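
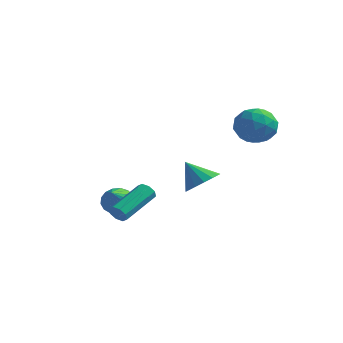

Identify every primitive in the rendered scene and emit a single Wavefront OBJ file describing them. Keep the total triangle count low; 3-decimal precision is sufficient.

v -3.627 -1.065 -2.189
v -3.074 -0.596 -1.876
v -2.993 -2.615 -0.991
v -3.374 -0.545 -1.651
v -3.732 -0.613 -1.55
v -4.066 -0.785 -1.595
v -4.299 -1.02 -1.776
v -4.379 -1.266 -2.052
v -4.286 -1.466 -2.36
v -4.043 -1.574 -2.628
v -3.704 -1.565 -2.796
v -3.348 -1.442 -2.825
v -3.056 -1.232 -2.708
v -2.894 -0.984 -2.473
v -2.901 -0.754 -2.173
v 1.613 2.43 2.685
v 2.689 2.322 2.622
v 1.451 0.698 2.898
v 2.527 0.59 2.835
v 2.081 1.076 3.694
v 2.181 2.146 3.562
v 1.959 0.874 1.958
v 2.059 1.944 1.826
v 2.903 1.36 2.173
v 2.978 1.485 3.246
v 1.162 1.535 2.274
v 1.237 1.66 3.347
v 2.165 2.528 2.635
v 1.975 0.492 2.885
v 1.713 0.778 3.39
v 2.345 0.714 3.353
v 1.866 2.425 3.188
v 2.499 2.361 3.151
v 2.141 1.629 3.781
v 1.641 0.659 2.369
v 2.274 0.595 2.332
v 1.795 2.306 2.167
v 2.427 2.242 2.13
v 1.999 1.391 1.739
v 2.923 1.899 2.334
v 2.828 0.881 2.459
v 2.494 1.048 1.943
v 2.553 1.677 1.866
v 2.967 1.973 2.965
v 2.872 0.955 3.09
v 2.61 1.24 3.595
v 2.669 1.869 3.517
v 3.093 1.407 2.7
v 1.268 2.065 2.43
v 1.173 1.047 2.555
v 1.471 1.151 2.003
v 1.53 1.78 1.925
v 1.312 2.139 3.061
v 1.217 1.121 3.186
v 1.587 1.343 3.654
v 1.646 1.972 3.577
v 1.047 1.613 2.82
v 1.132 -1.618 0.092
v 1.825 -1.475 0.665
v 0.228 -1.622 1.188
v 1.676 -1.045 0.543
v 1.382 -0.768 0.301
v 1.02 -0.719 0.003
v 0.689 -0.911 -0.271
v 0.476 -1.292 -0.448
v 0.439 -1.761 -0.48
v 0.587 -2.191 -0.359
v 0.882 -2.468 -0.117
v 1.243 -2.517 0.181
v 1.575 -2.325 0.455
v 1.788 -1.944 0.632
v -1.713 -4.113 -1.509
v -1.48 -4.32 -1.105
v -1.154 -2.394 -0.307
v -1.387 -2.187 -0.711
v -1.232 -4.241 -1.396
v -0.906 -2.315 -0.598
v -1.266 -4.087 -1.753
v -0.94 -2.161 -0.956
v -1.562 -3.949 -1.967
v -1.236 -2.023 -1.17
v -1.946 -3.906 -1.913
v -1.62 -1.98 -1.115
v -2.194 -3.985 -1.622
v -1.868 -2.059 -0.824
v -2.16 -4.139 -1.264
v -1.834 -2.213 -0.467
v -1.864 -4.277 -1.05
v -1.538 -2.351 -0.253
f 2 1 4
f 2 4 3
f 4 1 5
f 4 5 3
f 5 1 6
f 5 6 3
f 6 1 7
f 6 7 3
f 7 1 8
f 7 8 3
f 8 1 9
f 8 9 3
f 9 1 10
f 9 10 3
f 10 1 11
f 10 11 3
f 11 1 12
f 11 12 3
f 12 1 13
f 12 13 3
f 13 1 14
f 13 14 3
f 14 1 15
f 14 15 3
f 15 1 2
f 15 2 3
f 16 53 32
f 53 27 56
f 32 56 21
f 53 56 32
f 16 32 28
f 32 21 33
f 28 33 17
f 32 33 28
f 16 28 37
f 28 17 38
f 37 38 23
f 28 38 37
f 16 37 49
f 37 23 52
f 49 52 26
f 37 52 49
f 16 49 53
f 49 26 57
f 53 57 27
f 49 57 53
f 17 33 44
f 33 21 47
f 44 47 25
f 33 47 44
f 21 56 34
f 56 27 55
f 34 55 20
f 56 55 34
f 27 57 54
f 57 26 50
f 54 50 18
f 57 50 54
f 26 52 51
f 52 23 39
f 51 39 22
f 52 39 51
f 23 38 43
f 38 17 40
f 43 40 24
f 38 40 43
f 19 45 31
f 45 25 46
f 31 46 20
f 45 46 31
f 19 31 29
f 31 20 30
f 29 30 18
f 31 30 29
f 19 29 36
f 29 18 35
f 36 35 22
f 29 35 36
f 19 36 41
f 36 22 42
f 41 42 24
f 36 42 41
f 19 41 45
f 41 24 48
f 45 48 25
f 41 48 45
f 20 46 34
f 46 25 47
f 34 47 21
f 46 47 34
f 18 30 54
f 30 20 55
f 54 55 27
f 30 55 54
f 22 35 51
f 35 18 50
f 51 50 26
f 35 50 51
f 24 42 43
f 42 22 39
f 43 39 23
f 42 39 43
f 25 48 44
f 48 24 40
f 44 40 17
f 48 40 44
f 59 58 61
f 59 61 60
f 61 58 62
f 61 62 60
f 62 58 63
f 62 63 60
f 63 58 64
f 63 64 60
f 64 58 65
f 64 65 60
f 65 58 66
f 65 66 60
f 66 58 67
f 66 67 60
f 67 58 68
f 67 68 60
f 68 58 69
f 68 69 60
f 69 58 70
f 69 70 60
f 70 58 71
f 70 71 60
f 71 58 59
f 71 59 60
f 73 72 76
f 73 76 74
f 74 76 77
f 74 77 75
f 76 72 78
f 76 78 77
f 77 78 79
f 77 79 75
f 78 72 80
f 78 80 79
f 79 80 81
f 79 81 75
f 80 72 82
f 80 82 81
f 81 82 83
f 81 83 75
f 82 72 84
f 82 84 83
f 83 84 85
f 83 85 75
f 84 72 86
f 84 86 85
f 85 86 87
f 85 87 75
f 86 72 88
f 86 88 87
f 87 88 89
f 87 89 75
f 88 72 73
f 88 73 89
f 89 73 74
f 89 74 75



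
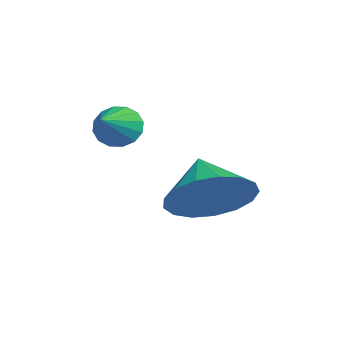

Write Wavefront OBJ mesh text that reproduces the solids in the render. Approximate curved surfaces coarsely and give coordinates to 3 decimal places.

v 3.692 3.946 -0.789
v 4.216 3.269 -0.355
v 2.788 3.694 -0.091
v 4.3 3.648 -0.109
v 4.245 4.095 -0.019
v 4.064 4.508 -0.106
v 3.797 4.792 -0.349
v 3.506 4.883 -0.693
v 3.258 4.758 -1.059
v 3.109 4.447 -1.364
v 3.094 4.022 -1.536
v 3.216 3.579 -1.538
v 3.447 3.22 -1.368
v 3.734 3.027 -1.065
v 4.012 3.045 -0.7
v 3.412 2.15 0.981
v 3.672 2.247 0.542
v 4.388 1.87 1.499
v 3.669 2.482 0.675
v 3.597 2.627 0.89
v 3.475 2.644 1.129
v 3.336 2.529 1.329
v 3.218 2.312 1.436
v 3.151 2.052 1.421
v 3.154 1.818 1.288
v 3.227 1.672 1.073
v 3.348 1.655 0.834
v 3.487 1.77 0.634
v 3.606 1.987 0.527
f 2 1 4
f 2 4 3
f 4 1 5
f 4 5 3
f 5 1 6
f 5 6 3
f 6 1 7
f 6 7 3
f 7 1 8
f 7 8 3
f 8 1 9
f 8 9 3
f 9 1 10
f 9 10 3
f 10 1 11
f 10 11 3
f 11 1 12
f 11 12 3
f 12 1 13
f 12 13 3
f 13 1 14
f 13 14 3
f 14 1 15
f 14 15 3
f 15 1 2
f 15 2 3
f 17 16 19
f 17 19 18
f 19 16 20
f 19 20 18
f 20 16 21
f 20 21 18
f 21 16 22
f 21 22 18
f 22 16 23
f 22 23 18
f 23 16 24
f 23 24 18
f 24 16 25
f 24 25 18
f 25 16 26
f 25 26 18
f 26 16 27
f 26 27 18
f 27 16 28
f 27 28 18
f 28 16 29
f 28 29 18
f 29 16 17
f 29 17 18



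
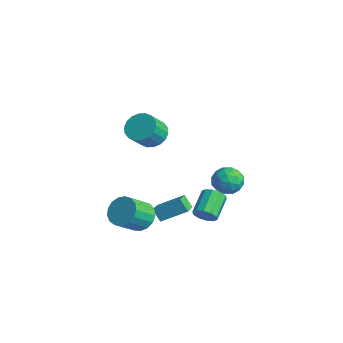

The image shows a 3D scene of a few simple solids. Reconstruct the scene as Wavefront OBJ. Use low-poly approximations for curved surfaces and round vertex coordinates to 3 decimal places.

v 0.246 -0.848 3.194
v 1.01 -1.206 2.621
v 1.379 -2.23 3.753
v 0.614 -1.872 4.326
v 1.208 -0.873 2.858
v 1.577 -1.897 3.99
v 1.216 -0.535 3.161
v 1.585 -1.559 4.293
v 1.031 -0.259 3.47
v 1.4 -1.283 4.603
v 0.691 -0.1 3.725
v 1.06 -1.124 4.857
v 0.263 -0.089 3.875
v 0.631 -1.112 5.007
v -0.169 -0.228 3.89
v 0.199 -1.252 5.022
v -0.519 -0.49 3.767
v -0.15 -1.514 4.899
v -0.717 -0.823 3.53
v -0.348 -1.847 4.662
v -0.725 -1.161 3.227
v -0.356 -2.185 4.359
v -0.54 -1.437 2.917
v -0.171 -2.461 4.05
v -0.2 -1.596 2.663
v 0.169 -2.62 3.795
v 0.229 -1.608 2.513
v 0.597 -2.631 3.645
v 0.661 -1.468 2.498
v 1.029 -2.492 3.63
v 0.698 3.314 -1.729
v 1.233 4.174 -2.011
v 2.107 2.666 -1.029
v 2.642 3.526 -1.311
v 1.906 3.587 -0.563
v 1.035 3.987 -0.995
v 2.305 2.853 -2.045
v 1.434 3.253 -2.477
v 2.226 3.889 -2.206
v 1.98 4.343 -1.291
v 1.36 2.497 -1.749
v 1.114 2.951 -0.834
v 0.842 3.801 -1.931
v 2.498 3.039 -1.109
v 2.066 3.075 -0.669
v 2.38 3.581 -0.835
v 0.726 3.691 -1.334
v 1.04 4.196 -1.5
v 1.436 3.852 -0.649
v 2.3 2.644 -1.54
v 2.614 3.149 -1.706
v 0.96 3.259 -2.205
v 1.274 3.765 -2.371
v 1.904 2.988 -2.391
v 1.74 4.138 -2.212
v 2.568 3.758 -1.801
v 2.37 3.362 -2.232
v 1.858 3.597 -2.486
v 1.595 4.405 -1.674
v 2.424 4.025 -1.263
v 1.991 4.061 -0.823
v 1.479 4.296 -1.077
v 2.179 4.238 -1.789
v 0.916 2.815 -1.777
v 1.745 2.435 -1.366
v 1.861 2.544 -1.963
v 1.349 2.779 -2.217
v 0.772 3.082 -1.239
v 1.6 2.702 -0.828
v 1.482 3.243 -0.554
v 0.97 3.478 -0.808
v 1.161 2.602 -1.251
v 4.297 0.213 -1.816
v 4.776 0.748 -2.065
v 3.861 1.943 -1.253
v 3.383 1.407 -1.004
v 4.432 0.701 -2.382
v 3.518 1.896 -1.57
v 4.038 0.467 -2.483
v 3.123 1.662 -1.671
v 3.742 0.136 -2.329
v 2.827 1.331 -1.517
v 3.659 -0.166 -1.979
v 2.744 1.029 -1.167
v 3.819 -0.323 -1.567
v 2.904 0.872 -0.755
v 4.162 -0.276 -1.25
v 3.248 0.919 -0.438
v 4.557 -0.042 -1.149
v 3.642 1.153 -0.337
v 4.853 0.289 -1.303
v 3.938 1.484 -0.491
v 4.936 0.591 -1.653
v 4.021 1.786 -0.841
v 2.217 -1.711 -1.477
v 3.137 -0.441 -0.514
v 2.757 -1.518 -2.247
v 3.677 -0.248 -1.284
v 2.863 -2.392 -1.196
v 3.783 -1.122 -0.233
v 3.403 -2.199 -1.966
v 4.323 -0.929 -1.003
v 2.839 -3.153 -1.529
v 3.282 -2.519 -0.849
v 3.504 -3.873 0.269
v 3.061 -4.507 -0.411
v 2.804 -2.501 -0.733
v 3.025 -3.855 0.386
v 2.333 -2.632 -0.799
v 2.554 -3.986 0.32
v 1.979 -2.883 -1.032
v 2.2 -4.237 0.086
v 1.821 -3.196 -1.379
v 2.042 -4.549 -0.261
v 1.897 -3.499 -1.761
v 2.118 -4.852 -0.642
v 2.189 -3.722 -2.089
v 2.41 -5.076 -0.971
v 2.63 -3.816 -2.29
v 2.851 -5.169 -1.171
v 3.118 -3.757 -2.316
v 3.34 -5.111 -1.197
v 3.543 -3.56 -2.161
v 3.765 -4.914 -1.043
v 3.807 -3.27 -1.862
v 4.028 -4.624 -0.744
v 3.849 -2.953 -1.487
v 4.07 -4.307 -0.369
v 3.66 -2.682 -1.122
v 3.881 -4.036 -0.003
f 2 1 5
f 2 5 3
f 3 5 6
f 3 6 4
f 5 1 7
f 5 7 6
f 6 7 8
f 6 8 4
f 7 1 9
f 7 9 8
f 8 9 10
f 8 10 4
f 9 1 11
f 9 11 10
f 10 11 12
f 10 12 4
f 11 1 13
f 11 13 12
f 12 13 14
f 12 14 4
f 13 1 15
f 13 15 14
f 14 15 16
f 14 16 4
f 15 1 17
f 15 17 16
f 16 17 18
f 16 18 4
f 17 1 19
f 17 19 18
f 18 19 20
f 18 20 4
f 19 1 21
f 19 21 20
f 20 21 22
f 20 22 4
f 21 1 23
f 21 23 22
f 22 23 24
f 22 24 4
f 23 1 25
f 23 25 24
f 24 25 26
f 24 26 4
f 25 1 27
f 25 27 26
f 26 27 28
f 26 28 4
f 27 1 29
f 27 29 28
f 28 29 30
f 28 30 4
f 29 1 2
f 29 2 30
f 30 2 3
f 30 3 4
f 31 68 47
f 68 42 71
f 47 71 36
f 68 71 47
f 31 47 43
f 47 36 48
f 43 48 32
f 47 48 43
f 31 43 52
f 43 32 53
f 52 53 38
f 43 53 52
f 31 52 64
f 52 38 67
f 64 67 41
f 52 67 64
f 31 64 68
f 64 41 72
f 68 72 42
f 64 72 68
f 32 48 59
f 48 36 62
f 59 62 40
f 48 62 59
f 36 71 49
f 71 42 70
f 49 70 35
f 71 70 49
f 42 72 69
f 72 41 65
f 69 65 33
f 72 65 69
f 41 67 66
f 67 38 54
f 66 54 37
f 67 54 66
f 38 53 58
f 53 32 55
f 58 55 39
f 53 55 58
f 34 60 46
f 60 40 61
f 46 61 35
f 60 61 46
f 34 46 44
f 46 35 45
f 44 45 33
f 46 45 44
f 34 44 51
f 44 33 50
f 51 50 37
f 44 50 51
f 34 51 56
f 51 37 57
f 56 57 39
f 51 57 56
f 34 56 60
f 56 39 63
f 60 63 40
f 56 63 60
f 35 61 49
f 61 40 62
f 49 62 36
f 61 62 49
f 33 45 69
f 45 35 70
f 69 70 42
f 45 70 69
f 37 50 66
f 50 33 65
f 66 65 41
f 50 65 66
f 39 57 58
f 57 37 54
f 58 54 38
f 57 54 58
f 40 63 59
f 63 39 55
f 59 55 32
f 63 55 59
f 74 73 77
f 74 77 75
f 75 77 78
f 75 78 76
f 77 73 79
f 77 79 78
f 78 79 80
f 78 80 76
f 79 73 81
f 79 81 80
f 80 81 82
f 80 82 76
f 81 73 83
f 81 83 82
f 82 83 84
f 82 84 76
f 83 73 85
f 83 85 84
f 84 85 86
f 84 86 76
f 85 73 87
f 85 87 86
f 86 87 88
f 86 88 76
f 87 73 89
f 87 89 88
f 88 89 90
f 88 90 76
f 89 73 91
f 89 91 90
f 90 91 92
f 90 92 76
f 91 73 93
f 91 93 92
f 92 93 94
f 92 94 76
f 93 73 74
f 93 74 94
f 94 74 75
f 94 75 76
f 96 98 95
f 99 96 95
f 95 98 97
f 97 99 95
f 96 102 98
f 100 96 99
f 100 102 96
f 98 102 97
f 101 99 97
f 97 102 101
f 101 100 99
f 102 100 101
f 104 103 107
f 104 107 105
f 105 107 108
f 105 108 106
f 107 103 109
f 107 109 108
f 108 109 110
f 108 110 106
f 109 103 111
f 109 111 110
f 110 111 112
f 110 112 106
f 111 103 113
f 111 113 112
f 112 113 114
f 112 114 106
f 113 103 115
f 113 115 114
f 114 115 116
f 114 116 106
f 115 103 117
f 115 117 116
f 116 117 118
f 116 118 106
f 117 103 119
f 117 119 118
f 118 119 120
f 118 120 106
f 119 103 121
f 119 121 120
f 120 121 122
f 120 122 106
f 121 103 123
f 121 123 122
f 122 123 124
f 122 124 106
f 123 103 125
f 123 125 124
f 124 125 126
f 124 126 106
f 125 103 127
f 125 127 126
f 126 127 128
f 126 128 106
f 127 103 129
f 127 129 128
f 128 129 130
f 128 130 106
f 129 103 104
f 129 104 130
f 130 104 105
f 130 105 106



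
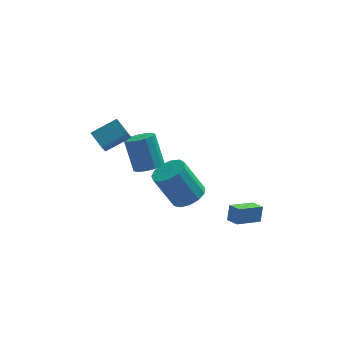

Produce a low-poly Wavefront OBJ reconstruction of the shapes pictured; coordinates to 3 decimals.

v -4.337 -0.015 3.918
v -4.856 0.783 4.489
v -4.094 0.995 2.728
v -4.613 1.793 3.298
v -2.927 0.427 4.582
v -3.446 1.225 5.152
v -2.684 1.437 3.391
v -3.203 2.235 3.962
v 2.472 -2.463 -0.941
v 2.633 -2.084 -0.052
v 2.042 -1.796 -1.147
v 2.203 -1.417 -0.258
v 3.817 -1.763 -1.482
v 3.978 -1.384 -0.593
v 3.387 -1.096 -1.688
v 3.548 -0.717 -0.799
v -1.657 2.698 -0.276
v -1.211 3.408 -0.544
v -1.636 4.351 1.249
v -2.083 3.642 1.516
v -1.68 3.474 -0.69
v -2.105 4.418 1.102
v -2.142 3.294 -0.705
v -2.567 4.238 1.087
v -2.45 2.925 -0.584
v -2.875 3.869 1.208
v -2.506 2.484 -0.365
v -2.932 3.428 1.427
v -2.293 2.111 -0.118
v -2.719 3.055 1.675
v -1.878 1.924 0.079
v -2.304 2.868 1.871
v -1.393 1.983 0.163
v -1.819 2.927 1.956
v -0.992 2.269 0.108
v -1.417 3.213 1.9
v -0.802 2.691 -0.07
v -1.227 3.635 1.723
v -0.883 3.116 -0.312
v -1.309 4.059 1.48
v -0.128 -2.946 2.106
v 0.723 -2.774 2.539
v -0.301 -2.463 4.427
v -1.152 -2.634 3.994
v 0.541 -2.291 2.361
v -0.483 -1.979 4.249
v 0.146 -2.015 2.102
v -0.878 -1.704 3.989
v -0.335 -2.035 1.844
v -1.359 -1.724 3.731
v -0.751 -2.344 1.669
v -1.775 -2.033 3.557
v -0.969 -2.844 1.633
v -1.993 -2.533 3.521
v -0.92 -3.376 1.748
v -1.944 -3.065 3.635
v -0.619 -3.772 1.976
v -1.643 -3.461 3.864
v -0.163 -3.905 2.245
v -1.187 -3.594 4.133
v 0.305 -3.733 2.471
v -0.719 -3.422 4.358
v 0.635 -3.312 2.58
v -0.389 -3.001 4.468
f 2 4 1
f 5 2 1
f 1 4 3
f 3 5 1
f 2 8 4
f 6 2 5
f 6 8 2
f 4 8 3
f 7 5 3
f 3 8 7
f 7 6 5
f 8 6 7
f 10 12 9
f 13 10 9
f 9 12 11
f 11 13 9
f 10 16 12
f 14 10 13
f 14 16 10
f 12 16 11
f 15 13 11
f 11 16 15
f 15 14 13
f 16 14 15
f 18 17 21
f 18 21 19
f 19 21 22
f 19 22 20
f 21 17 23
f 21 23 22
f 22 23 24
f 22 24 20
f 23 17 25
f 23 25 24
f 24 25 26
f 24 26 20
f 25 17 27
f 25 27 26
f 26 27 28
f 26 28 20
f 27 17 29
f 27 29 28
f 28 29 30
f 28 30 20
f 29 17 31
f 29 31 30
f 30 31 32
f 30 32 20
f 31 17 33
f 31 33 32
f 32 33 34
f 32 34 20
f 33 17 35
f 33 35 34
f 34 35 36
f 34 36 20
f 35 17 37
f 35 37 36
f 36 37 38
f 36 38 20
f 37 17 39
f 37 39 38
f 38 39 40
f 38 40 20
f 39 17 18
f 39 18 40
f 40 18 19
f 40 19 20
f 42 41 45
f 42 45 43
f 43 45 46
f 43 46 44
f 45 41 47
f 45 47 46
f 46 47 48
f 46 48 44
f 47 41 49
f 47 49 48
f 48 49 50
f 48 50 44
f 49 41 51
f 49 51 50
f 50 51 52
f 50 52 44
f 51 41 53
f 51 53 52
f 52 53 54
f 52 54 44
f 53 41 55
f 53 55 54
f 54 55 56
f 54 56 44
f 55 41 57
f 55 57 56
f 56 57 58
f 56 58 44
f 57 41 59
f 57 59 58
f 58 59 60
f 58 60 44
f 59 41 61
f 59 61 60
f 60 61 62
f 60 62 44
f 61 41 63
f 61 63 62
f 62 63 64
f 62 64 44
f 63 41 42
f 63 42 64
f 64 42 43
f 64 43 44



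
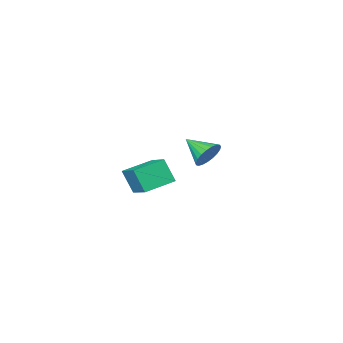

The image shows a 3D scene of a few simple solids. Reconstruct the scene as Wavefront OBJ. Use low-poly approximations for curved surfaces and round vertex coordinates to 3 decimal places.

v -3.56 -2.808 -2.925
v -3.313 -3.447 -1.648
v -3.279 -1.269 -2.21
v -3.031 -1.908 -0.932
v -1.909 -2.932 -3.308
v -1.661 -3.571 -2.03
v -1.627 -1.393 -2.592
v -1.38 -2.032 -1.315
v -1.696 3.858 1.846
v -1.324 3.632 1.188
v -1.304 2.622 2.494
v -1.086 3.792 1.349
v -0.954 3.963 1.596
v -0.951 4.116 1.887
v -1.076 4.225 2.17
v -1.309 4.27 2.398
v -1.608 4.244 2.53
v -1.923 4.152 2.544
v -2.199 4.008 2.437
v -2.387 3.839 2.228
v -2.457 3.673 1.954
v -2.395 3.539 1.66
v -2.212 3.461 1.399
v -1.94 3.451 1.215
v -1.625 3.511 1.14
f 2 4 1
f 5 2 1
f 1 4 3
f 3 5 1
f 2 8 4
f 6 2 5
f 6 8 2
f 4 8 3
f 7 5 3
f 3 8 7
f 7 6 5
f 8 6 7
f 10 9 12
f 10 12 11
f 12 9 13
f 12 13 11
f 13 9 14
f 13 14 11
f 14 9 15
f 14 15 11
f 15 9 16
f 15 16 11
f 16 9 17
f 16 17 11
f 17 9 18
f 17 18 11
f 18 9 19
f 18 19 11
f 19 9 20
f 19 20 11
f 20 9 21
f 20 21 11
f 21 9 22
f 21 22 11
f 22 9 23
f 22 23 11
f 23 9 24
f 23 24 11
f 24 9 25
f 24 25 11
f 25 9 10
f 25 10 11



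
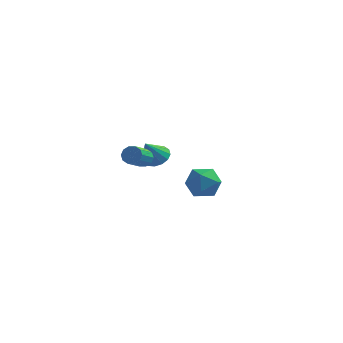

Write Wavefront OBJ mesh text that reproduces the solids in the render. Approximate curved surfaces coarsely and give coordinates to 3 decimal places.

v -1.256 1.995 0.713
v -0.785 2.151 1.117
v -1.093 0.822 1.991
v -1.564 0.665 1.587
v -1.12 2.316 1.25
v -1.427 0.986 2.123
v -1.506 2.357 1.177
v -1.814 1.028 2.051
v -1.798 2.261 0.928
v -2.105 0.931 1.801
v -1.882 2.062 0.596
v -2.189 0.733 1.47
v -1.727 1.838 0.309
v -2.035 0.509 1.183
v -1.393 1.674 0.177
v -1.7 0.344 1.05
v -1.006 1.632 0.249
v -1.314 0.303 1.123
v -0.715 1.729 0.499
v -1.022 0.399 1.372
v -0.631 1.927 0.83
v -0.938 0.598 1.704
v 2.528 -2.92 1.849
v 3.465 -2.757 1.31
v 3.395 -3.863 3.07
v 4.332 -3.7 2.531
v 3.84 -2.865 3.036
v 3.304 -2.282 2.281
v 3.556 -4.338 2.099
v 3.02 -3.755 1.344
v 4.1 -3.634 1.464
v 4.276 -2.723 2.043
v 2.584 -3.897 2.337
v 2.76 -2.986 2.916
v -1.06 4.059 -0.185
v -0.209 4.057 0.075
v -1.48 3.261 1.185
v -0.386 4.446 0.247
v -0.743 4.732 0.304
v -1.185 4.837 0.23
v -1.594 4.733 0.045
v -1.86 4.449 -0.202
v -1.912 4.061 -0.445
v -1.735 3.672 -0.617
v -1.378 3.387 -0.674
v -0.935 3.282 -0.6
v -0.526 3.385 -0.414
v -0.261 3.669 -0.168
f 2 1 5
f 2 5 3
f 3 5 6
f 3 6 4
f 5 1 7
f 5 7 6
f 6 7 8
f 6 8 4
f 7 1 9
f 7 9 8
f 8 9 10
f 8 10 4
f 9 1 11
f 9 11 10
f 10 11 12
f 10 12 4
f 11 1 13
f 11 13 12
f 12 13 14
f 12 14 4
f 13 1 15
f 13 15 14
f 14 15 16
f 14 16 4
f 15 1 17
f 15 17 16
f 16 17 18
f 16 18 4
f 17 1 19
f 17 19 18
f 18 19 20
f 18 20 4
f 19 1 21
f 19 21 20
f 20 21 22
f 20 22 4
f 21 1 2
f 21 2 22
f 22 2 3
f 22 3 4
f 23 34 28
f 23 28 24
f 23 24 30
f 23 30 33
f 23 33 34
f 24 28 32
f 28 34 27
f 34 33 25
f 33 30 29
f 30 24 31
f 26 32 27
f 26 27 25
f 26 25 29
f 26 29 31
f 26 31 32
f 27 32 28
f 25 27 34
f 29 25 33
f 31 29 30
f 32 31 24
f 36 35 38
f 36 38 37
f 38 35 39
f 38 39 37
f 39 35 40
f 39 40 37
f 40 35 41
f 40 41 37
f 41 35 42
f 41 42 37
f 42 35 43
f 42 43 37
f 43 35 44
f 43 44 37
f 44 35 45
f 44 45 37
f 45 35 46
f 45 46 37
f 46 35 47
f 46 47 37
f 47 35 48
f 47 48 37
f 48 35 36
f 48 36 37



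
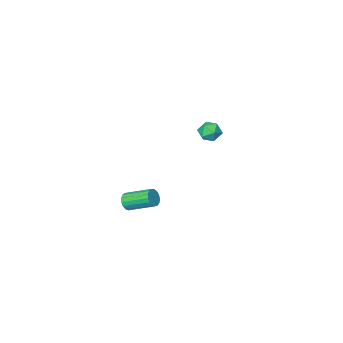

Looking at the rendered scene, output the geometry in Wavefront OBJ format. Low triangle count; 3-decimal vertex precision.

v -3.615 -3.047 -3.059
v -3.065 -3.287 -2.69
v -4.295 -3.793 -2.53
v -3.745 -4.033 -2.161
v -3.996 -3.386 -2.04
v -3.575 -2.925 -2.366
v -3.785 -4.155 -2.854
v -3.364 -3.694 -3.18
v -3.17 -3.972 -2.563
v -3.3 -3.496 -2.06
v -4.06 -3.584 -3.16
v -4.19 -3.108 -2.657
v 3.58 0.881 -3.096
v 3.931 0.93 -2.714
v 3.09 2.028 -2.083
v 2.74 1.979 -2.464
v 4.009 1.09 -2.888
v 3.168 2.188 -2.257
v 3.989 1.202 -3.109
v 3.148 2.3 -2.478
v 3.876 1.241 -3.328
v 3.035 2.339 -2.696
v 3.695 1.197 -3.493
v 2.854 2.295 -2.861
v 3.487 1.081 -3.567
v 2.647 2.179 -2.936
v 3.301 0.919 -3.533
v 2.461 2.017 -2.902
v 3.179 0.748 -3.399
v 2.339 1.846 -2.768
v 3.149 0.608 -3.195
v 2.308 1.706 -2.564
v 3.218 0.531 -2.969
v 2.377 1.628 -2.338
v 3.369 0.533 -2.772
v 2.529 1.631 -2.14
v 3.569 0.616 -2.649
v 2.729 1.714 -2.017
v 3.772 0.759 -2.628
v 2.931 1.857 -1.997
f 1 12 6
f 1 6 2
f 1 2 8
f 1 8 11
f 1 11 12
f 2 6 10
f 6 12 5
f 12 11 3
f 11 8 7
f 8 2 9
f 4 10 5
f 4 5 3
f 4 3 7
f 4 7 9
f 4 9 10
f 5 10 6
f 3 5 12
f 7 3 11
f 9 7 8
f 10 9 2
f 14 13 17
f 14 17 15
f 15 17 18
f 15 18 16
f 17 13 19
f 17 19 18
f 18 19 20
f 18 20 16
f 19 13 21
f 19 21 20
f 20 21 22
f 20 22 16
f 21 13 23
f 21 23 22
f 22 23 24
f 22 24 16
f 23 13 25
f 23 25 24
f 24 25 26
f 24 26 16
f 25 13 27
f 25 27 26
f 26 27 28
f 26 28 16
f 27 13 29
f 27 29 28
f 28 29 30
f 28 30 16
f 29 13 31
f 29 31 30
f 30 31 32
f 30 32 16
f 31 13 33
f 31 33 32
f 32 33 34
f 32 34 16
f 33 13 35
f 33 35 34
f 34 35 36
f 34 36 16
f 35 13 37
f 35 37 36
f 36 37 38
f 36 38 16
f 37 13 39
f 37 39 38
f 38 39 40
f 38 40 16
f 39 13 14
f 39 14 40
f 40 14 15
f 40 15 16



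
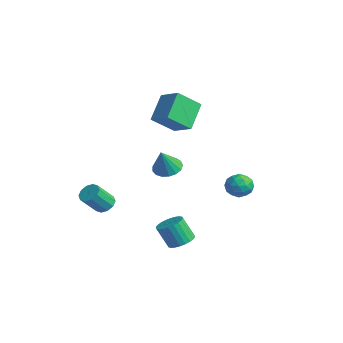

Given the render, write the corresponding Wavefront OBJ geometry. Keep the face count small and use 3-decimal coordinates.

v -2.684 -3.283 -3.576
v -2.282 -2.911 -3.284
v -2.215 -3.825 -2.212
v -2.616 -4.197 -2.504
v -2.636 -2.811 -3.176
v -2.569 -3.725 -2.105
v -3.008 -2.891 -3.221
v -2.941 -3.805 -2.15
v -3.256 -3.121 -3.402
v -3.189 -4.035 -2.33
v -3.286 -3.413 -3.648
v -3.218 -4.327 -2.577
v -3.085 -3.655 -3.868
v -3.018 -4.569 -2.796
v -2.731 -3.755 -3.975
v -2.664 -4.669 -2.904
v -2.359 -3.675 -3.93
v -2.292 -4.589 -2.859
v -2.111 -3.445 -3.75
v -2.044 -4.359 -2.678
v -2.082 -3.153 -3.503
v -2.014 -4.067 -2.432
v 2.114 -1.681 -4.33
v 2.786 -1.85 -4.135
v 2.338 -2.268 -2.954
v 1.666 -2.099 -3.15
v 2.769 -1.584 -4.047
v 2.321 -2.001 -2.867
v 2.652 -1.332 -4.003
v 2.204 -1.75 -2.822
v 2.453 -1.134 -4.008
v 2.005 -1.551 -2.827
v 2.203 -1.019 -4.062
v 1.754 -1.436 -2.882
v 1.939 -1.005 -4.158
v 1.49 -1.422 -2.977
v 1.701 -1.093 -4.279
v 1.253 -1.511 -3.099
v 1.527 -1.272 -4.408
v 1.079 -1.689 -3.228
v 1.442 -1.512 -4.526
v 0.994 -1.93 -3.345
v 1.459 -1.779 -4.613
v 1.011 -2.196 -3.433
v 1.576 -2.03 -4.658
v 1.128 -2.448 -3.477
v 1.775 -2.229 -4.653
v 1.327 -2.646 -3.472
v 2.026 -2.344 -4.598
v 1.577 -2.761 -3.418
v 2.29 -2.358 -4.503
v 1.841 -2.775 -3.322
v 2.527 -2.269 -4.381
v 2.079 -2.687 -3.201
v 2.701 -2.091 -4.252
v 2.253 -2.508 -3.072
v -2.647 -0.685 1.742
v -3.44 0.361 2.885
v -2.464 0.557 0.733
v -3.256 1.603 1.876
v -1.464 -0.403 2.304
v -2.256 0.643 3.447
v -1.28 0.839 1.295
v -2.073 1.885 2.438
v -0.368 3.15 -2.203
v -0.07 3.426 -2.866
v 0.37 2.134 -2.294
v 0.668 2.41 -2.957
v 0.827 2.763 -2.282
v 0.371 3.391 -2.226
v -0.071 2.169 -2.934
v -0.527 2.797 -2.878
v 0.114 2.82 -3.318
v 0.669 3.187 -2.915
v -0.369 2.373 -2.245
v 0.186 2.74 -1.842
v -0.284 3.377 -2.526
v 0.584 2.183 -2.634
v 0.677 2.39 -2.237
v 0.853 2.553 -2.626
v -0.025 3.356 -2.15
v 0.151 3.519 -2.54
v 0.678 3.129 -2.196
v 0.149 2.041 -2.62
v 0.325 2.204 -3.01
v -0.553 3.007 -2.534
v -0.377 3.17 -2.923
v -0.378 2.431 -2.964
v -0 3.184 -3.182
v 0.434 2.586 -3.235
v -0.001 2.445 -3.222
v -0.269 2.814 -3.189
v 0.326 3.399 -2.945
v 0.76 2.802 -2.998
v 0.853 3.009 -2.602
v 0.585 3.378 -2.568
v 0.434 3.043 -3.211
v -0.46 2.758 -2.162
v -0.026 2.161 -2.215
v -0.285 2.182 -2.592
v -0.553 2.551 -2.558
v -0.134 2.974 -1.925
v 0.3 2.376 -1.978
v 0.569 2.746 -1.971
v 0.301 3.115 -1.938
v -0.134 2.517 -1.949
v 2.016 -2.395 0.886
v 2.425 -2.92 0.562
v 2.324 -2.925 2.134
v 2.654 -2.656 0.618
v 2.737 -2.332 0.734
v 2.655 -2.023 0.886
v 2.427 -1.799 1.038
v 2.104 -1.711 1.155
v 1.761 -1.781 1.21
v 1.476 -1.991 1.191
v 1.315 -2.293 1.103
v 1.315 -2.62 0.964
v 1.475 -2.894 0.808
v 1.759 -3.055 0.67
v 2.102 -3.064 0.581
f 2 1 5
f 2 5 3
f 3 5 6
f 3 6 4
f 5 1 7
f 5 7 6
f 6 7 8
f 6 8 4
f 7 1 9
f 7 9 8
f 8 9 10
f 8 10 4
f 9 1 11
f 9 11 10
f 10 11 12
f 10 12 4
f 11 1 13
f 11 13 12
f 12 13 14
f 12 14 4
f 13 1 15
f 13 15 14
f 14 15 16
f 14 16 4
f 15 1 17
f 15 17 16
f 16 17 18
f 16 18 4
f 17 1 19
f 17 19 18
f 18 19 20
f 18 20 4
f 19 1 21
f 19 21 20
f 20 21 22
f 20 22 4
f 21 1 2
f 21 2 22
f 22 2 3
f 22 3 4
f 24 23 27
f 24 27 25
f 25 27 28
f 25 28 26
f 27 23 29
f 27 29 28
f 28 29 30
f 28 30 26
f 29 23 31
f 29 31 30
f 30 31 32
f 30 32 26
f 31 23 33
f 31 33 32
f 32 33 34
f 32 34 26
f 33 23 35
f 33 35 34
f 34 35 36
f 34 36 26
f 35 23 37
f 35 37 36
f 36 37 38
f 36 38 26
f 37 23 39
f 37 39 38
f 38 39 40
f 38 40 26
f 39 23 41
f 39 41 40
f 40 41 42
f 40 42 26
f 41 23 43
f 41 43 42
f 42 43 44
f 42 44 26
f 43 23 45
f 43 45 44
f 44 45 46
f 44 46 26
f 45 23 47
f 45 47 46
f 46 47 48
f 46 48 26
f 47 23 49
f 47 49 48
f 48 49 50
f 48 50 26
f 49 23 51
f 49 51 50
f 50 51 52
f 50 52 26
f 51 23 53
f 51 53 52
f 52 53 54
f 52 54 26
f 53 23 55
f 53 55 54
f 54 55 56
f 54 56 26
f 55 23 24
f 55 24 56
f 56 24 25
f 56 25 26
f 58 60 57
f 61 58 57
f 57 60 59
f 59 61 57
f 58 64 60
f 62 58 61
f 62 64 58
f 60 64 59
f 63 61 59
f 59 64 63
f 63 62 61
f 64 62 63
f 65 102 81
f 102 76 105
f 81 105 70
f 102 105 81
f 65 81 77
f 81 70 82
f 77 82 66
f 81 82 77
f 65 77 86
f 77 66 87
f 86 87 72
f 77 87 86
f 65 86 98
f 86 72 101
f 98 101 75
f 86 101 98
f 65 98 102
f 98 75 106
f 102 106 76
f 98 106 102
f 66 82 93
f 82 70 96
f 93 96 74
f 82 96 93
f 70 105 83
f 105 76 104
f 83 104 69
f 105 104 83
f 76 106 103
f 106 75 99
f 103 99 67
f 106 99 103
f 75 101 100
f 101 72 88
f 100 88 71
f 101 88 100
f 72 87 92
f 87 66 89
f 92 89 73
f 87 89 92
f 68 94 80
f 94 74 95
f 80 95 69
f 94 95 80
f 68 80 78
f 80 69 79
f 78 79 67
f 80 79 78
f 68 78 85
f 78 67 84
f 85 84 71
f 78 84 85
f 68 85 90
f 85 71 91
f 90 91 73
f 85 91 90
f 68 90 94
f 90 73 97
f 94 97 74
f 90 97 94
f 69 95 83
f 95 74 96
f 83 96 70
f 95 96 83
f 67 79 103
f 79 69 104
f 103 104 76
f 79 104 103
f 71 84 100
f 84 67 99
f 100 99 75
f 84 99 100
f 73 91 92
f 91 71 88
f 92 88 72
f 91 88 92
f 74 97 93
f 97 73 89
f 93 89 66
f 97 89 93
f 108 107 110
f 108 110 109
f 110 107 111
f 110 111 109
f 111 107 112
f 111 112 109
f 112 107 113
f 112 113 109
f 113 107 114
f 113 114 109
f 114 107 115
f 114 115 109
f 115 107 116
f 115 116 109
f 116 107 117
f 116 117 109
f 117 107 118
f 117 118 109
f 118 107 119
f 118 119 109
f 119 107 120
f 119 120 109
f 120 107 121
f 120 121 109
f 121 107 108
f 121 108 109



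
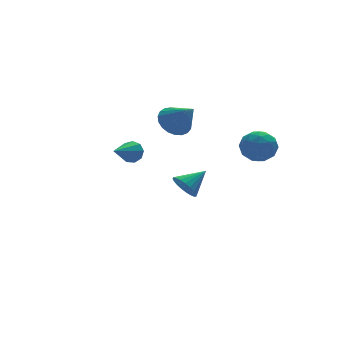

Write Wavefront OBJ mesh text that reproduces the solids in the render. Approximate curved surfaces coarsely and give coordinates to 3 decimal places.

v 2.843 -1.756 1.176
v 3.446 -1.384 2.009
v 3.674 -3.316 1.271
v 4.277 -2.944 2.104
v 3.207 -3.122 2.241
v 2.693 -2.159 2.182
v 4.427 -2.541 1.098
v 3.913 -1.578 1.039
v 4.425 -1.87 1.961
v 3.671 -2.228 2.667
v 3.449 -2.472 0.613
v 2.695 -2.83 1.319
v 3.072 -1.434 1.584
v 4.048 -3.266 1.696
v 3.419 -3.371 1.776
v 3.774 -3.153 2.266
v 2.629 -1.889 1.686
v 2.983 -1.67 2.175
v 2.843 -2.691 2.311
v 4.137 -3.03 1.105
v 4.491 -2.811 1.594
v 3.346 -1.547 1.014
v 3.701 -1.329 1.504
v 4.277 -2.009 0.969
v 4.001 -1.5 2.045
v 4.49 -2.416 2.101
v 4.578 -2.18 1.51
v 4.276 -1.614 1.476
v 3.558 -1.711 2.46
v 4.047 -2.627 2.516
v 3.417 -2.732 2.597
v 3.116 -2.166 2.562
v 4.133 -1.996 2.432
v 3.073 -2.073 0.764
v 3.562 -2.989 0.82
v 4.004 -2.534 0.718
v 3.703 -1.968 0.683
v 2.63 -2.284 1.179
v 3.119 -3.2 1.235
v 2.844 -3.086 1.804
v 2.542 -2.52 1.77
v 2.987 -2.704 0.848
v 1.451 3.548 1.496
v 2.484 3.86 1.454
v 1.929 2.152 2.904
v 2.319 4.127 1.775
v 2.004 4.294 2.047
v 1.593 4.332 2.225
v 1.157 4.235 2.276
v 0.773 4.018 2.192
v 0.505 3.721 1.988
v 0.401 3.393 1.699
v 0.479 3.093 1.375
v 0.724 2.871 1.071
v 1.096 2.766 0.841
v 1.528 2.796 0.724
v 1.947 2.957 0.741
v 2.281 3.219 0.888
v 2.47 3.539 1.14
v 1.366 2.109 -2.973
v 1.851 1.845 -3.709
v 2.794 2.371 -2.127
v 1.817 2.221 -3.767
v 1.705 2.578 -3.689
v 1.534 2.854 -3.486
v 1.334 3.002 -3.195
v 1.14 2.995 -2.865
v 0.985 2.835 -2.554
v 0.896 2.549 -2.316
v 0.888 2.188 -2.191
v 0.963 1.813 -2.201
v 1.107 1.489 -2.345
v 1.297 1.272 -2.598
v 1.498 1.201 -2.915
v 1.676 1.286 -3.242
v 1.801 1.514 -3.523
v -2.943 -0.601 1.763
v -2.526 -0.766 2.326
v -4.377 -1.579 2.537
v -2.767 -0.345 2.413
v -3.09 -0.044 2.196
v -3.345 -0.003 1.776
v -3.412 -0.242 1.35
v -3.259 -0.648 1.118
v -2.959 -1.033 1.188
v -2.652 -1.215 1.526
v -2.481 -1.11 1.976
f 1 38 17
f 38 12 41
f 17 41 6
f 38 41 17
f 1 17 13
f 17 6 18
f 13 18 2
f 17 18 13
f 1 13 22
f 13 2 23
f 22 23 8
f 13 23 22
f 1 22 34
f 22 8 37
f 34 37 11
f 22 37 34
f 1 34 38
f 34 11 42
f 38 42 12
f 34 42 38
f 2 18 29
f 18 6 32
f 29 32 10
f 18 32 29
f 6 41 19
f 41 12 40
f 19 40 5
f 41 40 19
f 12 42 39
f 42 11 35
f 39 35 3
f 42 35 39
f 11 37 36
f 37 8 24
f 36 24 7
f 37 24 36
f 8 23 28
f 23 2 25
f 28 25 9
f 23 25 28
f 4 30 16
f 30 10 31
f 16 31 5
f 30 31 16
f 4 16 14
f 16 5 15
f 14 15 3
f 16 15 14
f 4 14 21
f 14 3 20
f 21 20 7
f 14 20 21
f 4 21 26
f 21 7 27
f 26 27 9
f 21 27 26
f 4 26 30
f 26 9 33
f 30 33 10
f 26 33 30
f 5 31 19
f 31 10 32
f 19 32 6
f 31 32 19
f 3 15 39
f 15 5 40
f 39 40 12
f 15 40 39
f 7 20 36
f 20 3 35
f 36 35 11
f 20 35 36
f 9 27 28
f 27 7 24
f 28 24 8
f 27 24 28
f 10 33 29
f 33 9 25
f 29 25 2
f 33 25 29
f 44 43 46
f 44 46 45
f 46 43 47
f 46 47 45
f 47 43 48
f 47 48 45
f 48 43 49
f 48 49 45
f 49 43 50
f 49 50 45
f 50 43 51
f 50 51 45
f 51 43 52
f 51 52 45
f 52 43 53
f 52 53 45
f 53 43 54
f 53 54 45
f 54 43 55
f 54 55 45
f 55 43 56
f 55 56 45
f 56 43 57
f 56 57 45
f 57 43 58
f 57 58 45
f 58 43 59
f 58 59 45
f 59 43 44
f 59 44 45
f 61 60 63
f 61 63 62
f 63 60 64
f 63 64 62
f 64 60 65
f 64 65 62
f 65 60 66
f 65 66 62
f 66 60 67
f 66 67 62
f 67 60 68
f 67 68 62
f 68 60 69
f 68 69 62
f 69 60 70
f 69 70 62
f 70 60 71
f 70 71 62
f 71 60 72
f 71 72 62
f 72 60 73
f 72 73 62
f 73 60 74
f 73 74 62
f 74 60 75
f 74 75 62
f 75 60 76
f 75 76 62
f 76 60 61
f 76 61 62
f 78 77 80
f 78 80 79
f 80 77 81
f 80 81 79
f 81 77 82
f 81 82 79
f 82 77 83
f 82 83 79
f 83 77 84
f 83 84 79
f 84 77 85
f 84 85 79
f 85 77 86
f 85 86 79
f 86 77 87
f 86 87 79
f 87 77 78
f 87 78 79



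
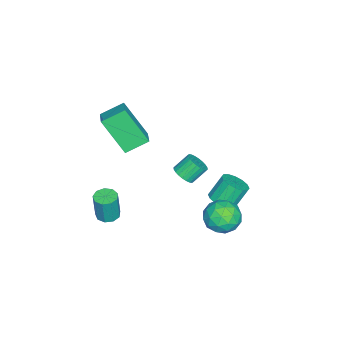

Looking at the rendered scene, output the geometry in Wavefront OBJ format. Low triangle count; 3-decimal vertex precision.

v 2.647 -3.52 -1.051
v 3.221 -3.45 -1.106
v 3.366 -3.49 0.356
v 2.793 -3.56 0.411
v 3.043 -3.097 -1.079
v 3.188 -3.137 0.383
v 2.68 -2.941 -1.039
v 2.825 -2.981 0.424
v 2.302 -3.056 -1.004
v 2.447 -3.096 0.458
v 2.086 -3.389 -0.992
v 2.231 -3.429 0.471
v 2.132 -3.782 -1.007
v 2.277 -3.822 0.455
v 2.42 -4.053 -1.043
v 2.565 -4.093 0.419
v 2.814 -4.075 -1.083
v 2.959 -4.115 0.379
v 3.13 -3.837 -1.108
v 3.275 -3.877 0.355
v -0.31 -2.671 2.623
v -0.462 -3.886 4.391
v 0.646 -2.232 3.007
v 0.495 -3.447 4.774
v 0.345 -3.593 2.046
v 0.194 -4.808 3.813
v 1.302 -3.154 2.429
v 1.15 -4.369 4.197
v -1.577 0.554 -2.527
v -1.144 0.101 -2.116
v -1.669 0.593 -1.021
v -2.103 1.046 -1.433
v -0.935 0.426 -2.161
v -1.461 0.918 -1.067
v -0.899 0.784 -2.305
v -1.424 1.276 -1.211
v -1.044 1.082 -2.508
v -1.57 1.573 -1.414
v -1.333 1.237 -2.717
v -1.858 1.729 -1.622
v -1.686 1.21 -2.874
v -2.212 1.702 -1.78
v -2.011 1.007 -2.939
v -2.536 1.499 -1.844
v -2.219 0.682 -2.893
v -2.745 1.174 -1.799
v -2.256 0.324 -2.749
v -2.781 0.816 -1.655
v -2.11 0.027 -2.546
v -2.636 0.518 -1.452
v -1.822 -0.129 -2.338
v -2.347 0.363 -1.243
v -1.468 -0.102 -2.18
v -1.994 0.39 -1.086
v -2.268 -1.627 -1.857
v -1.908 -1.897 -1.416
v -2.392 -1.342 -0.682
v -2.752 -1.073 -1.123
v -1.772 -1.701 -1.475
v -2.257 -1.146 -0.741
v -1.712 -1.493 -1.592
v -2.197 -0.938 -0.858
v -1.737 -1.306 -1.749
v -2.221 -0.751 -1.015
v -1.842 -1.168 -1.923
v -2.327 -0.613 -1.189
v -2.012 -1.1 -2.087
v -2.497 -0.545 -1.353
v -2.221 -1.112 -2.216
v -2.706 -0.557 -1.482
v -2.437 -1.202 -2.29
v -2.922 -0.648 -1.556
v -2.628 -1.358 -2.298
v -3.112 -0.803 -1.564
v -2.763 -1.554 -2.239
v -3.248 -0.999 -1.505
v -2.823 -1.762 -2.122
v -3.308 -1.207 -1.388
v -2.799 -1.949 -1.965
v -3.283 -1.394 -1.231
v -2.693 -2.087 -1.791
v -3.178 -1.532 -1.057
v -2.523 -2.155 -1.627
v -3.008 -1.6 -0.893
v -2.314 -2.143 -1.498
v -2.799 -1.588 -0.764
v -2.098 -2.052 -1.424
v -2.583 -1.498 -0.69
v 0.649 1.956 -0.525
v 1.319 2.128 0.136
v 1.641 1.052 -1.296
v 2.311 1.224 -0.635
v 1.544 0.698 -0.413
v 0.93 1.256 0.064
v 2.03 1.924 -1.224
v 1.416 2.482 -0.747
v 2.172 2.108 -0.296
v 1.872 1.35 0.206
v 1.088 1.83 -1.366
v 0.788 1.072 -0.864
v 0.896 2.121 -0.127
v 2.064 1.059 -1.033
v 1.612 0.749 -0.903
v 2.006 0.85 -0.514
v 0.668 1.609 -0.169
v 1.062 1.71 0.219
v 1.194 0.87 -0.103
v 1.898 1.47 -1.379
v 2.292 1.571 -0.991
v 0.954 2.33 -0.646
v 1.348 2.431 -0.257
v 1.766 2.31 -1.057
v 1.792 2.21 0.008
v 2.376 1.679 -0.445
v 2.21 2.09 -0.791
v 1.849 2.419 -0.511
v 1.615 1.765 0.303
v 2.199 1.234 -0.15
v 1.748 0.925 -0.02
v 1.387 1.253 0.26
v 2.117 1.753 0.049
v 0.761 1.946 -1.01
v 1.345 1.415 -1.463
v 1.573 1.927 -1.42
v 1.212 2.255 -1.14
v 0.584 1.501 -0.715
v 1.168 0.97 -1.168
v 1.111 0.761 -0.649
v 0.75 1.09 -0.369
v 0.843 1.427 -1.209
f 2 1 5
f 2 5 3
f 3 5 6
f 3 6 4
f 5 1 7
f 5 7 6
f 6 7 8
f 6 8 4
f 7 1 9
f 7 9 8
f 8 9 10
f 8 10 4
f 9 1 11
f 9 11 10
f 10 11 12
f 10 12 4
f 11 1 13
f 11 13 12
f 12 13 14
f 12 14 4
f 13 1 15
f 13 15 14
f 14 15 16
f 14 16 4
f 15 1 17
f 15 17 16
f 16 17 18
f 16 18 4
f 17 1 19
f 17 19 18
f 18 19 20
f 18 20 4
f 19 1 2
f 19 2 20
f 20 2 3
f 20 3 4
f 22 24 21
f 25 22 21
f 21 24 23
f 23 25 21
f 22 28 24
f 26 22 25
f 26 28 22
f 24 28 23
f 27 25 23
f 23 28 27
f 27 26 25
f 28 26 27
f 30 29 33
f 30 33 31
f 31 33 34
f 31 34 32
f 33 29 35
f 33 35 34
f 34 35 36
f 34 36 32
f 35 29 37
f 35 37 36
f 36 37 38
f 36 38 32
f 37 29 39
f 37 39 38
f 38 39 40
f 38 40 32
f 39 29 41
f 39 41 40
f 40 41 42
f 40 42 32
f 41 29 43
f 41 43 42
f 42 43 44
f 42 44 32
f 43 29 45
f 43 45 44
f 44 45 46
f 44 46 32
f 45 29 47
f 45 47 46
f 46 47 48
f 46 48 32
f 47 29 49
f 47 49 48
f 48 49 50
f 48 50 32
f 49 29 51
f 49 51 50
f 50 51 52
f 50 52 32
f 51 29 53
f 51 53 52
f 52 53 54
f 52 54 32
f 53 29 30
f 53 30 54
f 54 30 31
f 54 31 32
f 56 55 59
f 56 59 57
f 57 59 60
f 57 60 58
f 59 55 61
f 59 61 60
f 60 61 62
f 60 62 58
f 61 55 63
f 61 63 62
f 62 63 64
f 62 64 58
f 63 55 65
f 63 65 64
f 64 65 66
f 64 66 58
f 65 55 67
f 65 67 66
f 66 67 68
f 66 68 58
f 67 55 69
f 67 69 68
f 68 69 70
f 68 70 58
f 69 55 71
f 69 71 70
f 70 71 72
f 70 72 58
f 71 55 73
f 71 73 72
f 72 73 74
f 72 74 58
f 73 55 75
f 73 75 74
f 74 75 76
f 74 76 58
f 75 55 77
f 75 77 76
f 76 77 78
f 76 78 58
f 77 55 79
f 77 79 78
f 78 79 80
f 78 80 58
f 79 55 81
f 79 81 80
f 80 81 82
f 80 82 58
f 81 55 83
f 81 83 82
f 82 83 84
f 82 84 58
f 83 55 85
f 83 85 84
f 84 85 86
f 84 86 58
f 85 55 87
f 85 87 86
f 86 87 88
f 86 88 58
f 87 55 56
f 87 56 88
f 88 56 57
f 88 57 58
f 89 126 105
f 126 100 129
f 105 129 94
f 126 129 105
f 89 105 101
f 105 94 106
f 101 106 90
f 105 106 101
f 89 101 110
f 101 90 111
f 110 111 96
f 101 111 110
f 89 110 122
f 110 96 125
f 122 125 99
f 110 125 122
f 89 122 126
f 122 99 130
f 126 130 100
f 122 130 126
f 90 106 117
f 106 94 120
f 117 120 98
f 106 120 117
f 94 129 107
f 129 100 128
f 107 128 93
f 129 128 107
f 100 130 127
f 130 99 123
f 127 123 91
f 130 123 127
f 99 125 124
f 125 96 112
f 124 112 95
f 125 112 124
f 96 111 116
f 111 90 113
f 116 113 97
f 111 113 116
f 92 118 104
f 118 98 119
f 104 119 93
f 118 119 104
f 92 104 102
f 104 93 103
f 102 103 91
f 104 103 102
f 92 102 109
f 102 91 108
f 109 108 95
f 102 108 109
f 92 109 114
f 109 95 115
f 114 115 97
f 109 115 114
f 92 114 118
f 114 97 121
f 118 121 98
f 114 121 118
f 93 119 107
f 119 98 120
f 107 120 94
f 119 120 107
f 91 103 127
f 103 93 128
f 127 128 100
f 103 128 127
f 95 108 124
f 108 91 123
f 124 123 99
f 108 123 124
f 97 115 116
f 115 95 112
f 116 112 96
f 115 112 116
f 98 121 117
f 121 97 113
f 117 113 90
f 121 113 117



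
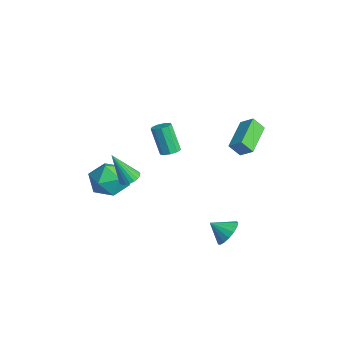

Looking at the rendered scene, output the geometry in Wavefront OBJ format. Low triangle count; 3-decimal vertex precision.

v -3.742 -1.847 -1.916
v -2.616 -2.402 -2.04
v -4.544 -3.178 -3.24
v -3.418 -3.733 -3.364
v -4.054 -3.832 -2.279
v -3.559 -3.009 -1.46
v -3.601 -2.571 -3.82
v -3.106 -1.748 -3.001
v -2.529 -2.85 -3.216
v -2.809 -3.629 -2.264
v -4.351 -1.951 -3.016
v -4.631 -2.73 -2.064
v 2.697 1.875 -3.552
v 3.452 1.408 -3.61
v 2.223 1.025 -2.868
v 3.51 1.653 -3.266
v 3.381 1.948 -2.987
v 3.096 2.227 -2.838
v 2.719 2.425 -2.853
v 2.337 2.498 -3.027
v 2.038 2.427 -3.322
v 1.889 2.231 -3.67
v 1.926 1.952 -3.99
v 2.139 1.657 -4.21
v 2.48 1.411 -4.28
v 2.871 1.272 -4.182
v 3.222 1.271 -3.941
v 0.092 3.414 3.136
v 0.663 3.908 3.696
v 0.293 3.991 2.422
v 0.864 4.485 2.982
v 1.676 2.195 2.598
v 2.247 2.689 3.158
v 1.877 2.772 1.884
v 2.448 3.266 2.444
v 3.113 -3.572 2.434
v 3.415 -3.129 2.704
v 2.807 -4.408 4.146
v 3.181 -3.041 2.705
v 2.936 -3.045 2.659
v 2.721 -3.14 2.574
v 2.575 -3.31 2.465
v 2.521 -3.525 2.351
v 2.57 -3.749 2.25
v 2.713 -3.941 2.182
v 2.925 -4.07 2.157
v 3.17 -4.113 2.18
v 3.405 -4.062 2.247
v 3.589 -3.927 2.346
v 3.692 -3.73 2.46
v 3.694 -3.506 2.57
v 3.596 -3.294 2.656
v -3.369 0.662 -0.968
v -2.831 0.488 -0.768
v -3.553 0.184 0.908
v -4.091 0.358 0.708
v -2.877 0.892 -0.714
v -3.598 0.588 0.962
v -3.153 1.189 -0.779
v -3.874 0.885 0.897
v -3.53 1.239 -0.933
v -4.252 0.935 0.743
v -3.832 1.019 -1.103
v -4.554 0.715 0.574
v -3.918 0.632 -1.21
v -4.639 0.328 0.467
v -3.747 0.259 -1.204
v -4.468 -0.045 0.473
v -3.399 0.075 -1.087
v -4.12 -0.229 0.589
v -3.037 0.165 -0.915
v -3.759 -0.139 0.761
f 1 12 6
f 1 6 2
f 1 2 8
f 1 8 11
f 1 11 12
f 2 6 10
f 6 12 5
f 12 11 3
f 11 8 7
f 8 2 9
f 4 10 5
f 4 5 3
f 4 3 7
f 4 7 9
f 4 9 10
f 5 10 6
f 3 5 12
f 7 3 11
f 9 7 8
f 10 9 2
f 14 13 16
f 14 16 15
f 16 13 17
f 16 17 15
f 17 13 18
f 17 18 15
f 18 13 19
f 18 19 15
f 19 13 20
f 19 20 15
f 20 13 21
f 20 21 15
f 21 13 22
f 21 22 15
f 22 13 23
f 22 23 15
f 23 13 24
f 23 24 15
f 24 13 25
f 24 25 15
f 25 13 26
f 25 26 15
f 26 13 27
f 26 27 15
f 27 13 14
f 27 14 15
f 29 31 28
f 32 29 28
f 28 31 30
f 30 32 28
f 29 35 31
f 33 29 32
f 33 35 29
f 31 35 30
f 34 32 30
f 30 35 34
f 34 33 32
f 35 33 34
f 37 36 39
f 37 39 38
f 39 36 40
f 39 40 38
f 40 36 41
f 40 41 38
f 41 36 42
f 41 42 38
f 42 36 43
f 42 43 38
f 43 36 44
f 43 44 38
f 44 36 45
f 44 45 38
f 45 36 46
f 45 46 38
f 46 36 47
f 46 47 38
f 47 36 48
f 47 48 38
f 48 36 49
f 48 49 38
f 49 36 50
f 49 50 38
f 50 36 51
f 50 51 38
f 51 36 52
f 51 52 38
f 52 36 37
f 52 37 38
f 54 53 57
f 54 57 55
f 55 57 58
f 55 58 56
f 57 53 59
f 57 59 58
f 58 59 60
f 58 60 56
f 59 53 61
f 59 61 60
f 60 61 62
f 60 62 56
f 61 53 63
f 61 63 62
f 62 63 64
f 62 64 56
f 63 53 65
f 63 65 64
f 64 65 66
f 64 66 56
f 65 53 67
f 65 67 66
f 66 67 68
f 66 68 56
f 67 53 69
f 67 69 68
f 68 69 70
f 68 70 56
f 69 53 71
f 69 71 70
f 70 71 72
f 70 72 56
f 71 53 54
f 71 54 72
f 72 54 55
f 72 55 56



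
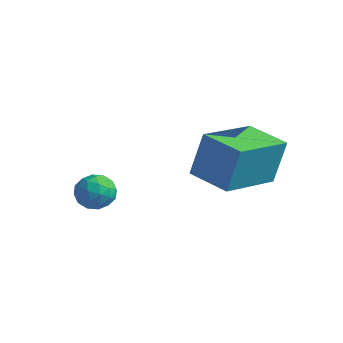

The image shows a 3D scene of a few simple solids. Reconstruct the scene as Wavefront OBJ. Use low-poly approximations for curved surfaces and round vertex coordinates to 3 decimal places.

v -3.192 0.669 -2.437
v -2.677 0.318 -2.586
v -3.683 0.302 -3.274
v -3.168 -0.049 -3.423
v -3.518 -0.197 -2.907
v -3.215 0.03 -2.389
v -3.145 0.59 -3.471
v -2.842 0.817 -2.953
v -2.647 0.27 -3.225
v -2.878 -0.217 -2.876
v -3.482 0.837 -2.984
v -3.713 0.35 -2.635
v -2.891 0.526 -2.438
v -3.469 0.094 -3.422
v -3.675 0.007 -3.119
v -3.371 -0.199 -3.206
v -3.208 0.356 -2.322
v -2.904 0.15 -2.41
v -3.399 -0.153 -2.598
v -3.456 0.47 -3.45
v -3.152 0.264 -3.538
v -2.989 0.819 -2.654
v -2.685 0.613 -2.741
v -2.961 0.773 -3.262
v -2.571 0.291 -2.901
v -2.86 0.075 -3.393
v -2.847 0.451 -3.421
v -2.668 0.584 -3.117
v -2.706 0.005 -2.696
v -2.995 -0.211 -3.188
v -3.201 -0.298 -2.885
v -3.023 -0.165 -2.58
v -2.689 -0.024 -3.071
v -3.365 0.831 -2.672
v -3.654 0.615 -3.164
v -3.337 0.785 -3.28
v -3.159 0.918 -2.975
v -3.5 0.545 -2.467
v -3.789 0.329 -2.959
v -3.692 0.036 -2.743
v -3.513 0.169 -2.439
v -3.671 0.644 -2.789
v -0.749 1.461 -1.744
v -0.59 1.842 -0.312
v -0.682 3.439 -2.278
v -0.522 3.82 -0.847
v 0.602 1.38 -1.873
v 0.762 1.761 -0.442
v 0.67 3.358 -2.408
v 0.829 3.739 -0.976
f 1 38 17
f 38 12 41
f 17 41 6
f 38 41 17
f 1 17 13
f 17 6 18
f 13 18 2
f 17 18 13
f 1 13 22
f 13 2 23
f 22 23 8
f 13 23 22
f 1 22 34
f 22 8 37
f 34 37 11
f 22 37 34
f 1 34 38
f 34 11 42
f 38 42 12
f 34 42 38
f 2 18 29
f 18 6 32
f 29 32 10
f 18 32 29
f 6 41 19
f 41 12 40
f 19 40 5
f 41 40 19
f 12 42 39
f 42 11 35
f 39 35 3
f 42 35 39
f 11 37 36
f 37 8 24
f 36 24 7
f 37 24 36
f 8 23 28
f 23 2 25
f 28 25 9
f 23 25 28
f 4 30 16
f 30 10 31
f 16 31 5
f 30 31 16
f 4 16 14
f 16 5 15
f 14 15 3
f 16 15 14
f 4 14 21
f 14 3 20
f 21 20 7
f 14 20 21
f 4 21 26
f 21 7 27
f 26 27 9
f 21 27 26
f 4 26 30
f 26 9 33
f 30 33 10
f 26 33 30
f 5 31 19
f 31 10 32
f 19 32 6
f 31 32 19
f 3 15 39
f 15 5 40
f 39 40 12
f 15 40 39
f 7 20 36
f 20 3 35
f 36 35 11
f 20 35 36
f 9 27 28
f 27 7 24
f 28 24 8
f 27 24 28
f 10 33 29
f 33 9 25
f 29 25 2
f 33 25 29
f 44 46 43
f 47 44 43
f 43 46 45
f 45 47 43
f 44 50 46
f 48 44 47
f 48 50 44
f 46 50 45
f 49 47 45
f 45 50 49
f 49 48 47
f 50 48 49



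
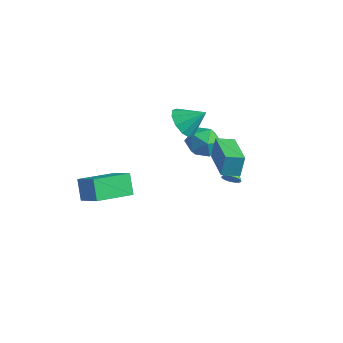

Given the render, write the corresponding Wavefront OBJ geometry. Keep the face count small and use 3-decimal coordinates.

v 1.72 1.033 2.898
v 1.679 1.392 4.022
v 2.29 1.787 2.678
v 2.249 2.146 3.802
v 3.451 -0.146 3.338
v 3.41 0.213 4.462
v 4.021 0.608 3.118
v 3.98 0.967 4.242
v -1.073 1.969 3.158
v -0.452 2.095 2.437
v -0.227 2.751 4.022
v -0.845 2.538 2.419
v -1.325 2.765 2.684
v -1.709 2.687 3.13
v -1.85 2.335 3.586
v -1.694 1.843 3.879
v -1.3 1.399 3.896
v -0.82 1.173 3.631
v -0.436 1.251 3.186
v -0.295 1.603 2.729
v 1.202 3.127 -0.708
v 1.635 3.186 -0.426
v 0.798 3.933 -0.252
v 1.678 3.299 -0.589
v 1.649 3.386 -0.77
v 1.551 3.434 -0.941
v 1.4 3.435 -1.077
v 1.22 3.389 -1.156
v 1.036 3.304 -1.168
v 0.878 3.191 -1.109
v 0.769 3.069 -0.989
v 0.726 2.955 -0.826
v 0.756 2.868 -0.646
v 0.853 2.82 -0.474
v 1.004 2.819 -0.339
v 1.185 2.865 -0.259
v 1.368 2.951 -0.248
v 1.527 3.063 -0.306
v -3.606 -2.78 -1.604
v -4.286 -2.345 -0.598
v -3.041 -0.803 -2.078
v -3.721 -0.368 -1.071
v -2.259 -2.932 -0.629
v -2.939 -2.497 0.378
v -1.694 -0.955 -1.102
v -2.374 -0.52 -0.096
v -1.277 3.333 0.807
v -0.665 3.884 1.407
v -0.495 1.956 1.273
v 0.117 2.507 1.873
v -0.87 2.404 2.109
v -1.353 3.255 1.821
v 0.193 2.585 0.859
v -0.29 3.436 0.571
v 0.244 3.422 1.44
v -0.413 3.31 2.212
v -0.747 2.53 0.468
v -1.404 2.418 1.24
f 2 4 1
f 5 2 1
f 1 4 3
f 3 5 1
f 2 8 4
f 6 2 5
f 6 8 2
f 4 8 3
f 7 5 3
f 3 8 7
f 7 6 5
f 8 6 7
f 10 9 12
f 10 12 11
f 12 9 13
f 12 13 11
f 13 9 14
f 13 14 11
f 14 9 15
f 14 15 11
f 15 9 16
f 15 16 11
f 16 9 17
f 16 17 11
f 17 9 18
f 17 18 11
f 18 9 19
f 18 19 11
f 19 9 20
f 19 20 11
f 20 9 10
f 20 10 11
f 22 21 24
f 22 24 23
f 24 21 25
f 24 25 23
f 25 21 26
f 25 26 23
f 26 21 27
f 26 27 23
f 27 21 28
f 27 28 23
f 28 21 29
f 28 29 23
f 29 21 30
f 29 30 23
f 30 21 31
f 30 31 23
f 31 21 32
f 31 32 23
f 32 21 33
f 32 33 23
f 33 21 34
f 33 34 23
f 34 21 35
f 34 35 23
f 35 21 36
f 35 36 23
f 36 21 37
f 36 37 23
f 37 21 38
f 37 38 23
f 38 21 22
f 38 22 23
f 40 42 39
f 43 40 39
f 39 42 41
f 41 43 39
f 40 46 42
f 44 40 43
f 44 46 40
f 42 46 41
f 45 43 41
f 41 46 45
f 45 44 43
f 46 44 45
f 47 58 52
f 47 52 48
f 47 48 54
f 47 54 57
f 47 57 58
f 48 52 56
f 52 58 51
f 58 57 49
f 57 54 53
f 54 48 55
f 50 56 51
f 50 51 49
f 50 49 53
f 50 53 55
f 50 55 56
f 51 56 52
f 49 51 58
f 53 49 57
f 55 53 54
f 56 55 48



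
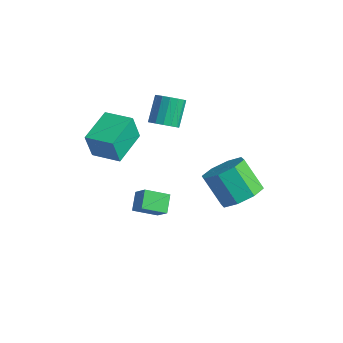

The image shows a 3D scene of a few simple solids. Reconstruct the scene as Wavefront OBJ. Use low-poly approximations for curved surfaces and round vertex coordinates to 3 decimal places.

v -2.991 -0.818 -2.846
v -2.312 -0.874 -2.199
v -3.477 -0.225 -2.285
v -2.798 -0.281 -1.638
v -2.442 0.101 -3.342
v -1.763 0.045 -2.695
v -2.928 0.694 -2.781
v -2.249 0.638 -2.134
v -0.048 2.692 -1.977
v 0.529 3.345 -1.428
v -0.515 3.181 -0.135
v -1.092 2.528 -0.683
v -0.036 3.713 -1.837
v -1.08 3.548 -0.544
v -0.608 3.482 -2.328
v -1.652 3.318 -1.035
v -0.852 2.789 -2.613
v -1.896 2.625 -1.32
v -0.625 2.039 -2.525
v -1.669 1.875 -1.232
v -0.06 1.672 -2.116
v -1.104 1.507 -0.823
v 0.512 1.902 -1.625
v -0.532 1.738 -0.332
v 0.756 2.595 -1.34
v -0.288 2.431 -0.047
v -2.741 0.708 2.07
v -2.37 0.373 2.486
v -2.828 1.157 3.525
v -3.199 1.492 3.11
v -2.176 0.627 2.38
v -2.633 1.411 3.42
v -2.133 0.902 2.192
v -2.59 1.686 3.231
v -2.253 1.125 1.971
v -2.711 1.909 3.01
v -2.504 1.237 1.776
v -2.961 2.021 2.815
v -2.818 1.207 1.66
v -3.276 1.99 2.7
v -3.112 1.043 1.655
v -3.57 1.827 2.694
v -3.307 0.789 1.76
v -3.764 1.573 2.8
v -3.35 0.514 1.949
v -3.807 1.298 2.988
v -3.229 0.291 2.17
v -3.687 1.075 3.209
v -2.979 0.179 2.365
v -3.436 0.963 3.404
v -2.664 0.21 2.48
v -3.122 0.993 3.52
v -3.627 -2.336 1.256
v -3.65 -2.67 2.533
v -4.225 -0.794 1.648
v -4.248 -1.128 2.925
v -2.392 -1.892 1.395
v -2.415 -2.226 2.672
v -2.99 -0.35 1.787
v -3.013 -0.684 3.064
f 2 4 1
f 5 2 1
f 1 4 3
f 3 5 1
f 2 8 4
f 6 2 5
f 6 8 2
f 4 8 3
f 7 5 3
f 3 8 7
f 7 6 5
f 8 6 7
f 10 9 13
f 10 13 11
f 11 13 14
f 11 14 12
f 13 9 15
f 13 15 14
f 14 15 16
f 14 16 12
f 15 9 17
f 15 17 16
f 16 17 18
f 16 18 12
f 17 9 19
f 17 19 18
f 18 19 20
f 18 20 12
f 19 9 21
f 19 21 20
f 20 21 22
f 20 22 12
f 21 9 23
f 21 23 22
f 22 23 24
f 22 24 12
f 23 9 25
f 23 25 24
f 24 25 26
f 24 26 12
f 25 9 10
f 25 10 26
f 26 10 11
f 26 11 12
f 28 27 31
f 28 31 29
f 29 31 32
f 29 32 30
f 31 27 33
f 31 33 32
f 32 33 34
f 32 34 30
f 33 27 35
f 33 35 34
f 34 35 36
f 34 36 30
f 35 27 37
f 35 37 36
f 36 37 38
f 36 38 30
f 37 27 39
f 37 39 38
f 38 39 40
f 38 40 30
f 39 27 41
f 39 41 40
f 40 41 42
f 40 42 30
f 41 27 43
f 41 43 42
f 42 43 44
f 42 44 30
f 43 27 45
f 43 45 44
f 44 45 46
f 44 46 30
f 45 27 47
f 45 47 46
f 46 47 48
f 46 48 30
f 47 27 49
f 47 49 48
f 48 49 50
f 48 50 30
f 49 27 51
f 49 51 50
f 50 51 52
f 50 52 30
f 51 27 28
f 51 28 52
f 52 28 29
f 52 29 30
f 54 56 53
f 57 54 53
f 53 56 55
f 55 57 53
f 54 60 56
f 58 54 57
f 58 60 54
f 56 60 55
f 59 57 55
f 55 60 59
f 59 58 57
f 60 58 59



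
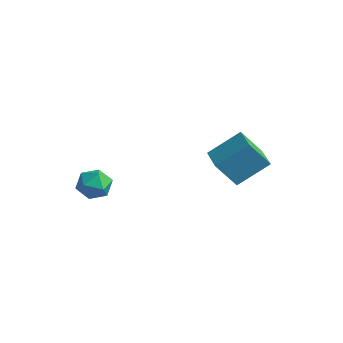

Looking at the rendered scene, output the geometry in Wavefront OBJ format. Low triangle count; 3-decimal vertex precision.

v -1.021 1.881 -1.294
v -0.258 3.265 -0.169
v -0.406 2.67 -2.681
v 0.356 4.054 -1.556
v 0.224 1.106 -1.184
v 0.986 2.49 -0.059
v 0.838 1.895 -2.571
v 1.601 3.279 -1.446
v -3.746 -1.99 -2.797
v -3.073 -2.092 -2.186
v -4.127 -3.408 -2.614
v -3.454 -3.51 -2.003
v -4.182 -2.994 -1.801
v -3.946 -2.117 -1.914
v -3.254 -3.383 -2.886
v -3.018 -2.506 -2.999
v -2.769 -2.952 -2.241
v -3.342 -2.712 -1.57
v -3.858 -2.788 -3.23
v -4.431 -2.548 -2.559
f 2 4 1
f 5 2 1
f 1 4 3
f 3 5 1
f 2 8 4
f 6 2 5
f 6 8 2
f 4 8 3
f 7 5 3
f 3 8 7
f 7 6 5
f 8 6 7
f 9 20 14
f 9 14 10
f 9 10 16
f 9 16 19
f 9 19 20
f 10 14 18
f 14 20 13
f 20 19 11
f 19 16 15
f 16 10 17
f 12 18 13
f 12 13 11
f 12 11 15
f 12 15 17
f 12 17 18
f 13 18 14
f 11 13 20
f 15 11 19
f 17 15 16
f 18 17 10



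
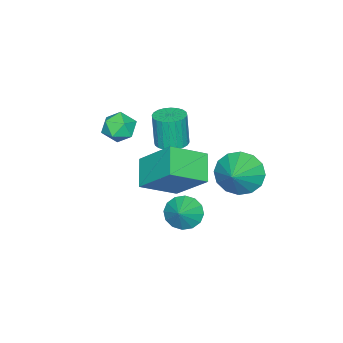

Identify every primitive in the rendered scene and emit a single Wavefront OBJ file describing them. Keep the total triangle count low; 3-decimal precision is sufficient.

v 2.631 1.16 -1.913
v 3.121 0.971 -2.462
v 3.409 1.42 -1.307
v 3.041 1.352 -2.523
v 2.851 1.681 -2.42
v 2.602 1.87 -2.182
v 2.361 1.869 -1.871
v 2.192 1.678 -1.571
v 2.141 1.348 -1.363
v 2.221 0.968 -1.302
v 2.41 0.639 -1.405
v 2.659 0.449 -1.644
v 2.901 0.45 -1.954
v 3.069 0.641 -2.254
v -1.159 -1.736 -1.604
v -0.474 -1.673 -1.551
v -0.576 -1.841 -0.043
v -1.261 -1.904 -0.096
v -0.553 -1.416 -1.527
v -0.654 -1.584 -0.02
v -0.723 -1.209 -1.516
v -0.825 -1.376 -0.008
v -0.961 -1.081 -1.517
v -1.062 -1.249 -0.01
v -1.228 -1.053 -1.532
v -1.329 -1.221 -0.025
v -1.485 -1.129 -1.558
v -1.586 -1.297 -0.051
v -1.692 -1.298 -1.591
v -1.794 -1.466 -0.083
v -1.818 -1.533 -1.625
v -1.92 -1.701 -0.118
v -1.844 -1.799 -1.657
v -1.946 -1.967 -0.149
v -1.766 -2.056 -1.68
v -1.867 -2.224 -0.173
v -1.595 -2.264 -1.692
v -1.697 -2.431 -0.184
v -1.358 -2.391 -1.69
v -1.459 -2.559 -0.183
v -1.091 -2.419 -1.675
v -1.192 -2.587 -0.168
v -0.834 -2.343 -1.649
v -0.935 -2.511 -0.142
v -0.626 -2.174 -1.617
v -0.728 -2.342 -0.109
v -0.5 -1.939 -1.582
v -0.602 -2.107 -0.075
v 1.118 -2.421 0.701
v 1.569 -2.679 0.137
v 0.151 -3.021 0.203
v 0.602 -3.279 -0.361
v 0.698 -3.537 0.355
v 1.296 -3.167 0.663
v 0.424 -2.533 -0.323
v 1.022 -2.163 -0.015
v 1.14 -2.749 -0.496
v 1.309 -3.369 -0.078
v 0.411 -2.331 0.418
v 0.58 -2.951 0.836
v -0.213 1.875 -1.292
v 0.34 1.603 -2.079
v 0.953 2.205 -0.588
v 0.242 2.106 -2.152
v 0.022 2.547 -1.994
v -0.261 2.808 -1.648
v -0.53 2.82 -1.207
v -0.715 2.578 -0.788
v -0.765 2.148 -0.504
v -0.667 1.645 -0.431
v -0.447 1.204 -0.589
v -0.165 0.943 -0.935
v 0.105 0.931 -1.376
v 0.29 1.173 -1.795
v -0.754 -1.262 -2.57
v -0.622 0.221 -1.117
v 0.233 -0.643 -3.291
v 0.365 0.84 -1.838
v 0.455 -2.2 -1.722
v 0.587 -0.717 -0.269
v 1.442 -1.581 -2.443
v 1.574 -0.098 -0.99
f 2 1 4
f 2 4 3
f 4 1 5
f 4 5 3
f 5 1 6
f 5 6 3
f 6 1 7
f 6 7 3
f 7 1 8
f 7 8 3
f 8 1 9
f 8 9 3
f 9 1 10
f 9 10 3
f 10 1 11
f 10 11 3
f 11 1 12
f 11 12 3
f 12 1 13
f 12 13 3
f 13 1 14
f 13 14 3
f 14 1 2
f 14 2 3
f 16 15 19
f 16 19 17
f 17 19 20
f 17 20 18
f 19 15 21
f 19 21 20
f 20 21 22
f 20 22 18
f 21 15 23
f 21 23 22
f 22 23 24
f 22 24 18
f 23 15 25
f 23 25 24
f 24 25 26
f 24 26 18
f 25 15 27
f 25 27 26
f 26 27 28
f 26 28 18
f 27 15 29
f 27 29 28
f 28 29 30
f 28 30 18
f 29 15 31
f 29 31 30
f 30 31 32
f 30 32 18
f 31 15 33
f 31 33 32
f 32 33 34
f 32 34 18
f 33 15 35
f 33 35 34
f 34 35 36
f 34 36 18
f 35 15 37
f 35 37 36
f 36 37 38
f 36 38 18
f 37 15 39
f 37 39 38
f 38 39 40
f 38 40 18
f 39 15 41
f 39 41 40
f 40 41 42
f 40 42 18
f 41 15 43
f 41 43 42
f 42 43 44
f 42 44 18
f 43 15 45
f 43 45 44
f 44 45 46
f 44 46 18
f 45 15 47
f 45 47 46
f 46 47 48
f 46 48 18
f 47 15 16
f 47 16 48
f 48 16 17
f 48 17 18
f 49 60 54
f 49 54 50
f 49 50 56
f 49 56 59
f 49 59 60
f 50 54 58
f 54 60 53
f 60 59 51
f 59 56 55
f 56 50 57
f 52 58 53
f 52 53 51
f 52 51 55
f 52 55 57
f 52 57 58
f 53 58 54
f 51 53 60
f 55 51 59
f 57 55 56
f 58 57 50
f 62 61 64
f 62 64 63
f 64 61 65
f 64 65 63
f 65 61 66
f 65 66 63
f 66 61 67
f 66 67 63
f 67 61 68
f 67 68 63
f 68 61 69
f 68 69 63
f 69 61 70
f 69 70 63
f 70 61 71
f 70 71 63
f 71 61 72
f 71 72 63
f 72 61 73
f 72 73 63
f 73 61 74
f 73 74 63
f 74 61 62
f 74 62 63
f 76 78 75
f 79 76 75
f 75 78 77
f 77 79 75
f 76 82 78
f 80 76 79
f 80 82 76
f 78 82 77
f 81 79 77
f 77 82 81
f 81 80 79
f 82 80 81



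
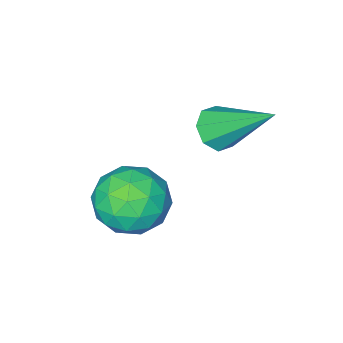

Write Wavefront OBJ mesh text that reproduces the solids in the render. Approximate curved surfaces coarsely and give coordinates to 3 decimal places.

v 2.604 -2.29 -0.25
v 2.88 -2.672 0.559
v 1.98 -3.608 -0.659
v 2.256 -3.99 0.15
v 1.585 -3.338 0.145
v 1.97 -2.524 0.398
v 2.89 -3.756 -0.498
v 3.275 -2.942 -0.245
v 3.057 -3.578 0.405
v 2.25 -3.32 0.803
v 2.61 -2.96 -0.903
v 1.803 -2.702 -0.505
v 2.797 -2.365 0.19
v 2.063 -3.915 -0.29
v 1.669 -3.532 -0.293
v 1.831 -3.756 0.182
v 2.262 -2.278 0.096
v 2.424 -2.503 0.571
v 1.663 -2.894 0.328
v 2.436 -3.777 -0.671
v 2.598 -4.002 -0.196
v 3.029 -2.524 -0.282
v 3.191 -2.748 0.193
v 3.197 -3.386 -0.428
v 3.063 -3.122 0.575
v 2.697 -3.897 0.335
v 3.069 -3.76 -0.046
v 3.295 -3.281 0.103
v 2.589 -2.97 0.809
v 2.222 -3.745 0.569
v 1.827 -3.362 0.566
v 2.054 -2.883 0.715
v 2.693 -3.503 0.719
v 2.638 -2.535 -0.669
v 2.271 -3.31 -0.909
v 2.806 -3.397 -0.815
v 3.033 -2.918 -0.666
v 2.163 -2.383 -0.435
v 1.797 -3.158 -0.675
v 1.565 -2.999 -0.203
v 1.791 -2.52 -0.054
v 2.167 -2.777 -0.819
v 0.243 -2.921 1.36
v 0.747 -3.028 1.667
v -0.223 -1.559 2.6
v 0.805 -2.711 1.34
v 0.534 -2.516 1.025
v 0.092 -2.559 0.906
v -0.261 -2.813 1.052
v -0.318 -3.131 1.379
v -0.047 -3.325 1.694
v 0.394 -3.283 1.814
f 1 38 17
f 38 12 41
f 17 41 6
f 38 41 17
f 1 17 13
f 17 6 18
f 13 18 2
f 17 18 13
f 1 13 22
f 13 2 23
f 22 23 8
f 13 23 22
f 1 22 34
f 22 8 37
f 34 37 11
f 22 37 34
f 1 34 38
f 34 11 42
f 38 42 12
f 34 42 38
f 2 18 29
f 18 6 32
f 29 32 10
f 18 32 29
f 6 41 19
f 41 12 40
f 19 40 5
f 41 40 19
f 12 42 39
f 42 11 35
f 39 35 3
f 42 35 39
f 11 37 36
f 37 8 24
f 36 24 7
f 37 24 36
f 8 23 28
f 23 2 25
f 28 25 9
f 23 25 28
f 4 30 16
f 30 10 31
f 16 31 5
f 30 31 16
f 4 16 14
f 16 5 15
f 14 15 3
f 16 15 14
f 4 14 21
f 14 3 20
f 21 20 7
f 14 20 21
f 4 21 26
f 21 7 27
f 26 27 9
f 21 27 26
f 4 26 30
f 26 9 33
f 30 33 10
f 26 33 30
f 5 31 19
f 31 10 32
f 19 32 6
f 31 32 19
f 3 15 39
f 15 5 40
f 39 40 12
f 15 40 39
f 7 20 36
f 20 3 35
f 36 35 11
f 20 35 36
f 9 27 28
f 27 7 24
f 28 24 8
f 27 24 28
f 10 33 29
f 33 9 25
f 29 25 2
f 33 25 29
f 44 43 46
f 44 46 45
f 46 43 47
f 46 47 45
f 47 43 48
f 47 48 45
f 48 43 49
f 48 49 45
f 49 43 50
f 49 50 45
f 50 43 51
f 50 51 45
f 51 43 52
f 51 52 45
f 52 43 44
f 52 44 45



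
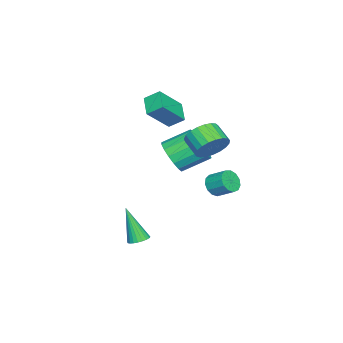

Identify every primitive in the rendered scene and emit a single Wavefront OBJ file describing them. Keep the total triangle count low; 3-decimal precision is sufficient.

v -0.942 1.884 0.688
v -0.114 1.395 0.82
v -0.711 0.548 1.425
v -1.538 1.036 1.292
v -0.124 1.634 1.145
v -0.72 0.787 1.75
v -0.274 1.916 1.391
v -0.871 1.069 1.996
v -0.541 2.192 1.515
v -1.138 1.345 2.12
v -0.876 2.415 1.496
v -1.473 1.568 2.101
v -1.223 2.546 1.338
v -1.82 1.699 1.943
v -1.522 2.563 1.067
v -2.118 1.715 1.671
v -1.719 2.462 0.73
v -2.316 1.614 1.335
v -1.783 2.261 0.386
v -2.38 1.413 0.991
v -1.701 1.995 0.094
v -2.298 1.147 0.699
v -1.488 1.71 -0.095
v -2.084 0.862 0.51
v -1.18 1.454 -0.149
v -1.777 0.607 0.456
v -0.831 1.273 -0.058
v -1.428 0.426 0.547
v -0.501 1.198 0.161
v -1.098 0.351 0.766
v -0.248 1.241 0.472
v -0.844 0.394 1.077
v 3.81 -0.074 -3.703
v 4.207 0.299 -3.502
v 3.57 -0.846 -1.797
v 4.017 0.419 -3.477
v 3.795 0.464 -3.486
v 3.576 0.428 -3.529
v 3.392 0.315 -3.598
v 3.272 0.143 -3.683
v 3.234 -0.062 -3.771
v 3.284 -0.269 -3.848
v 3.413 -0.446 -3.904
v 3.604 -0.566 -3.929
v 3.825 -0.611 -3.919
v 4.044 -0.575 -3.876
v 4.228 -0.462 -3.807
v 4.348 -0.29 -3.723
v 4.386 -0.085 -3.635
v 4.336 0.122 -3.557
v -3.717 -1.746 1.331
v -3.855 -0.931 1.913
v -2.708 -1.173 0.768
v -2.845 -0.359 1.349
v -2.575 -2.481 2.631
v -2.712 -1.667 3.212
v -1.565 -1.909 2.067
v -1.703 -1.094 2.649
v -1.922 -0.689 -0.953
v -1.009 -0.503 -0.426
v -1.746 0.775 0.4
v -2.658 0.589 -0.127
v -0.971 -0.21 -0.844
v -1.708 1.067 -0.019
v -1.15 -0.027 -1.288
v -1.887 1.25 -0.462
v -1.506 0.004 -1.654
v -2.243 1.282 -0.829
v -1.958 -0.123 -1.86
v -2.694 1.154 -1.035
v -2.401 -0.38 -1.858
v -3.138 0.897 -1.033
v -2.734 -0.708 -1.649
v -3.471 0.57 -0.823
v -2.881 -1.031 -1.28
v -3.618 0.247 -0.455
v -2.808 -1.276 -0.836
v -3.545 0.002 -0.011
v -2.533 -1.386 -0.419
v -3.27 -0.109 0.406
v -2.117 -1.337 -0.124
v -2.854 -0.059 0.701
v -1.656 -1.139 -0.019
v -2.393 0.138 0.806
v -1.256 -0.838 -0.128
v -1.993 0.439 0.698
v -0.846 2.028 -1.899
v -0.609 1.651 -1.36
v -0.456 2.574 -0.781
v -0.694 2.952 -1.321
v -0.294 1.738 -1.582
v -0.141 2.661 -1.003
v -0.155 1.917 -1.904
v -0.002 2.84 -1.326
v -0.236 2.132 -2.225
v -0.083 3.055 -1.647
v -0.51 2.313 -2.443
v -0.357 3.236 -1.865
v -0.891 2.404 -2.488
v -0.738 3.328 -1.91
v -1.258 2.376 -2.346
v -1.105 3.299 -1.768
v -1.494 2.238 -2.062
v -1.341 3.161 -1.484
v -1.525 2.033 -1.726
v -1.372 2.956 -1.148
v -1.34 1.826 -1.445
v -1.187 2.749 -0.867
v -0.998 1.684 -1.309
v -0.845 2.607 -0.731
f 2 1 5
f 2 5 3
f 3 5 6
f 3 6 4
f 5 1 7
f 5 7 6
f 6 7 8
f 6 8 4
f 7 1 9
f 7 9 8
f 8 9 10
f 8 10 4
f 9 1 11
f 9 11 10
f 10 11 12
f 10 12 4
f 11 1 13
f 11 13 12
f 12 13 14
f 12 14 4
f 13 1 15
f 13 15 14
f 14 15 16
f 14 16 4
f 15 1 17
f 15 17 16
f 16 17 18
f 16 18 4
f 17 1 19
f 17 19 18
f 18 19 20
f 18 20 4
f 19 1 21
f 19 21 20
f 20 21 22
f 20 22 4
f 21 1 23
f 21 23 22
f 22 23 24
f 22 24 4
f 23 1 25
f 23 25 24
f 24 25 26
f 24 26 4
f 25 1 27
f 25 27 26
f 26 27 28
f 26 28 4
f 27 1 29
f 27 29 28
f 28 29 30
f 28 30 4
f 29 1 31
f 29 31 30
f 30 31 32
f 30 32 4
f 31 1 2
f 31 2 32
f 32 2 3
f 32 3 4
f 34 33 36
f 34 36 35
f 36 33 37
f 36 37 35
f 37 33 38
f 37 38 35
f 38 33 39
f 38 39 35
f 39 33 40
f 39 40 35
f 40 33 41
f 40 41 35
f 41 33 42
f 41 42 35
f 42 33 43
f 42 43 35
f 43 33 44
f 43 44 35
f 44 33 45
f 44 45 35
f 45 33 46
f 45 46 35
f 46 33 47
f 46 47 35
f 47 33 48
f 47 48 35
f 48 33 49
f 48 49 35
f 49 33 50
f 49 50 35
f 50 33 34
f 50 34 35
f 52 54 51
f 55 52 51
f 51 54 53
f 53 55 51
f 52 58 54
f 56 52 55
f 56 58 52
f 54 58 53
f 57 55 53
f 53 58 57
f 57 56 55
f 58 56 57
f 60 59 63
f 60 63 61
f 61 63 64
f 61 64 62
f 63 59 65
f 63 65 64
f 64 65 66
f 64 66 62
f 65 59 67
f 65 67 66
f 66 67 68
f 66 68 62
f 67 59 69
f 67 69 68
f 68 69 70
f 68 70 62
f 69 59 71
f 69 71 70
f 70 71 72
f 70 72 62
f 71 59 73
f 71 73 72
f 72 73 74
f 72 74 62
f 73 59 75
f 73 75 74
f 74 75 76
f 74 76 62
f 75 59 77
f 75 77 76
f 76 77 78
f 76 78 62
f 77 59 79
f 77 79 78
f 78 79 80
f 78 80 62
f 79 59 81
f 79 81 80
f 80 81 82
f 80 82 62
f 81 59 83
f 81 83 82
f 82 83 84
f 82 84 62
f 83 59 85
f 83 85 84
f 84 85 86
f 84 86 62
f 85 59 60
f 85 60 86
f 86 60 61
f 86 61 62
f 88 87 91
f 88 91 89
f 89 91 92
f 89 92 90
f 91 87 93
f 91 93 92
f 92 93 94
f 92 94 90
f 93 87 95
f 93 95 94
f 94 95 96
f 94 96 90
f 95 87 97
f 95 97 96
f 96 97 98
f 96 98 90
f 97 87 99
f 97 99 98
f 98 99 100
f 98 100 90
f 99 87 101
f 99 101 100
f 100 101 102
f 100 102 90
f 101 87 103
f 101 103 102
f 102 103 104
f 102 104 90
f 103 87 105
f 103 105 104
f 104 105 106
f 104 106 90
f 105 87 107
f 105 107 106
f 106 107 108
f 106 108 90
f 107 87 109
f 107 109 108
f 108 109 110
f 108 110 90
f 109 87 88
f 109 88 110
f 110 88 89
f 110 89 90

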